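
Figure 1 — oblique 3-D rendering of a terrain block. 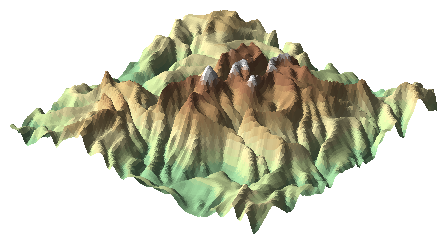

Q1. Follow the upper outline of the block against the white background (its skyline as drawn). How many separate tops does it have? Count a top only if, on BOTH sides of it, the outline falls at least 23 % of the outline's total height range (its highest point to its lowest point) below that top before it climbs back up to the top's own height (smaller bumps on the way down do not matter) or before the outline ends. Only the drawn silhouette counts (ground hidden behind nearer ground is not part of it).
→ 1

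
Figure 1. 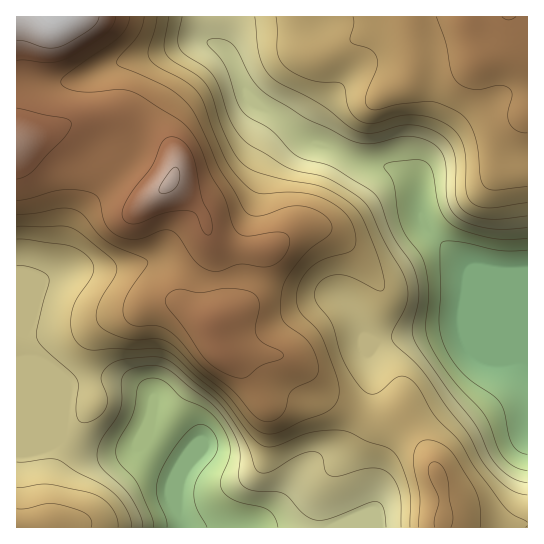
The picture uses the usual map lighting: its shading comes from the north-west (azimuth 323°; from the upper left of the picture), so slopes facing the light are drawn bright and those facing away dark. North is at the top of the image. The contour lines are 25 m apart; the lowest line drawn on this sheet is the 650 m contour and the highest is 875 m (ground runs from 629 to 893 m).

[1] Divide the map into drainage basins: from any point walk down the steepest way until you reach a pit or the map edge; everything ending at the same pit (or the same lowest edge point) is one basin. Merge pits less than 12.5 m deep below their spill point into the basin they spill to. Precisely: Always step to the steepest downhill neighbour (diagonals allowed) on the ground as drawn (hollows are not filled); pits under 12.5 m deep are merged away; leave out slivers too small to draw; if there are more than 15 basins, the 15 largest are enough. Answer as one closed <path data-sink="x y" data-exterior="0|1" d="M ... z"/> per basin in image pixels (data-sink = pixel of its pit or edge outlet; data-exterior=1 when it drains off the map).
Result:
<path data-sink="527 271" data-exterior="1" d="M527 16l-510 0-1 126 15-3 47-19 21-4 15 0 8 3 37 18 12 12 5 12 0 8-5 14 29 26 5 9 3 15 7 16 8 49-2 16-10 11 1 10 5 14 8 6 38-2 22 3 16 9 24 30 41 22 16 2 20-6 22 33 15 31 5 18-2 33 85 0z"/><path data-sink="182 527" data-exterior="1" d="M114 116l-15 0-21 4-62 23 0 383 26-1 1 3 398 0 3-14 0-19-5-18-15-31-22-33-20 6-16-2-41-22-24-30-16-9-22-3-38 2-8-6-5-14-1-10 10-11 2-16-7-44-8-21-3-15-6-11-28-24 5-14 0-8-5-12-16-14z"/>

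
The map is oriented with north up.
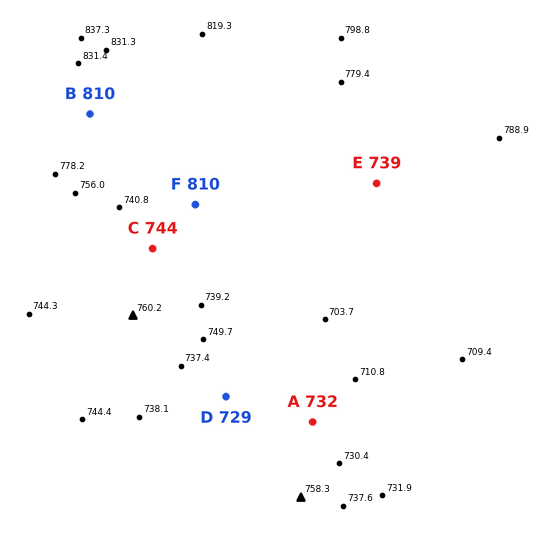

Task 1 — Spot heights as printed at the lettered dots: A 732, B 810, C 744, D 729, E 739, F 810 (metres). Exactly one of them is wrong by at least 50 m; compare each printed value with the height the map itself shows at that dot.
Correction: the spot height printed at F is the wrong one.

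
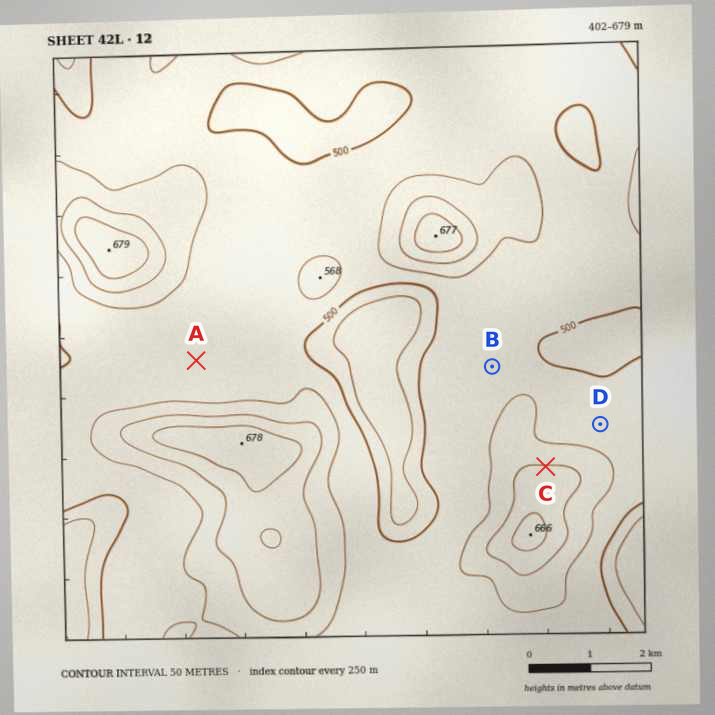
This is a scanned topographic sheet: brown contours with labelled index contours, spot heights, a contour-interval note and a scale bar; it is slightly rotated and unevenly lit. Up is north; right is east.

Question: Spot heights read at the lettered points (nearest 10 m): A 530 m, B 540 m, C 600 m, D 530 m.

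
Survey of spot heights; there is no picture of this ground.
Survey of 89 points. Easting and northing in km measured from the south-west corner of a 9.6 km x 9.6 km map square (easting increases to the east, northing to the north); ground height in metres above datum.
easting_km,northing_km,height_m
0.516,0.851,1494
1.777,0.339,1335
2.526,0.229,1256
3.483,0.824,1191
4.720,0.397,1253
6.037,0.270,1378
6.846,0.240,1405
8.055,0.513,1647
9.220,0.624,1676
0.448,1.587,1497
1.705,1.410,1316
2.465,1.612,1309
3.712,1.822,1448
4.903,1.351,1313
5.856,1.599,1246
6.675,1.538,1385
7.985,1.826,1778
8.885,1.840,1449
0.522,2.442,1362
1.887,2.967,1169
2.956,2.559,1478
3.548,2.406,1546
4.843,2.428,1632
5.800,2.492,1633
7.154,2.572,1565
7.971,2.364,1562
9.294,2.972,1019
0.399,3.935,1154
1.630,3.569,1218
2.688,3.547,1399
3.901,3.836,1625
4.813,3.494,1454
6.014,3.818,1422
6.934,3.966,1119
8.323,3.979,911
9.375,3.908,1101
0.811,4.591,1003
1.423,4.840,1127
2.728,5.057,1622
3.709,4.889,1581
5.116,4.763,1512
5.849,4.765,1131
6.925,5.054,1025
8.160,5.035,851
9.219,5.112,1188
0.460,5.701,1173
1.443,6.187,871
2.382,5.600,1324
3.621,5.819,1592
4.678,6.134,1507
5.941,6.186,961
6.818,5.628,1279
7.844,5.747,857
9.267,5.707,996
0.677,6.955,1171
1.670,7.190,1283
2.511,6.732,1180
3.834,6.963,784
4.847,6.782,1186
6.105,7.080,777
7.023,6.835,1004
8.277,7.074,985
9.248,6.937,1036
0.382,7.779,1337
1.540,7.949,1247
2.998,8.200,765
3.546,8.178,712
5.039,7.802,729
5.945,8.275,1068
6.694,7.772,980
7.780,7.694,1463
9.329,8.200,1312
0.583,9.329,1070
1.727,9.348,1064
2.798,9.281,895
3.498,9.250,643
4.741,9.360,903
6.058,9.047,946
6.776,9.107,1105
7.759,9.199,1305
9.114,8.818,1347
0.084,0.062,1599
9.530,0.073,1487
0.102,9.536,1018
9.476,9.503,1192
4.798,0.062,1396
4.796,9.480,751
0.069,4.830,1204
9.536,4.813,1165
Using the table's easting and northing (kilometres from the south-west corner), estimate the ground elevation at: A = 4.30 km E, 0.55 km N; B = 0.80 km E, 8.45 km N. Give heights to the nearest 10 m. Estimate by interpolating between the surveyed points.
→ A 1230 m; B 1260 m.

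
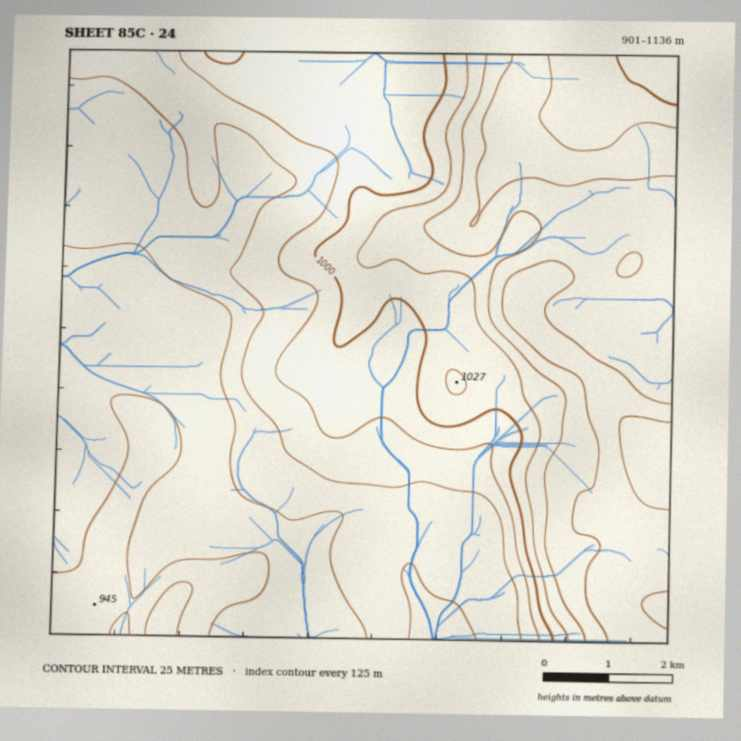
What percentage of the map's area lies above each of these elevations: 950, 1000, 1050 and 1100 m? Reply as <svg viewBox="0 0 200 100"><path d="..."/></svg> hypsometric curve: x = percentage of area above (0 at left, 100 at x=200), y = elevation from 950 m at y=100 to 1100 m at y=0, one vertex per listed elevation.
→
<svg viewBox="0 0 200 100"><path d="M121 100l-47-33-23-34-42-33"/></svg>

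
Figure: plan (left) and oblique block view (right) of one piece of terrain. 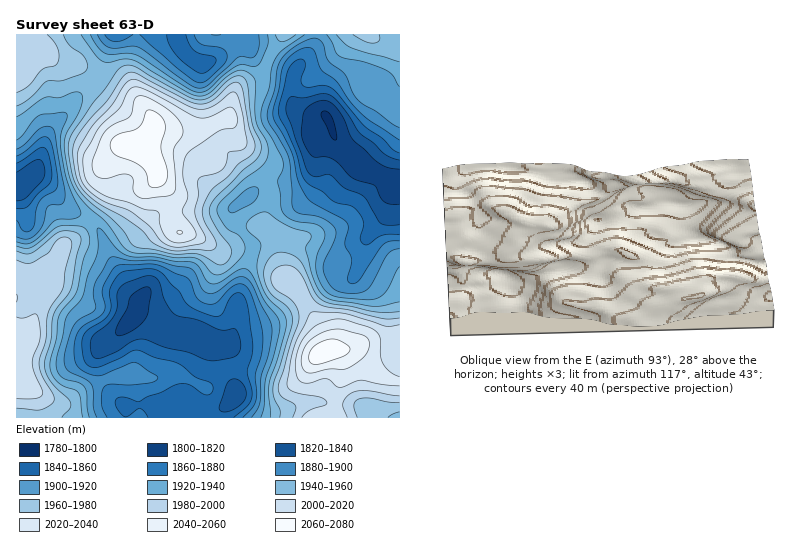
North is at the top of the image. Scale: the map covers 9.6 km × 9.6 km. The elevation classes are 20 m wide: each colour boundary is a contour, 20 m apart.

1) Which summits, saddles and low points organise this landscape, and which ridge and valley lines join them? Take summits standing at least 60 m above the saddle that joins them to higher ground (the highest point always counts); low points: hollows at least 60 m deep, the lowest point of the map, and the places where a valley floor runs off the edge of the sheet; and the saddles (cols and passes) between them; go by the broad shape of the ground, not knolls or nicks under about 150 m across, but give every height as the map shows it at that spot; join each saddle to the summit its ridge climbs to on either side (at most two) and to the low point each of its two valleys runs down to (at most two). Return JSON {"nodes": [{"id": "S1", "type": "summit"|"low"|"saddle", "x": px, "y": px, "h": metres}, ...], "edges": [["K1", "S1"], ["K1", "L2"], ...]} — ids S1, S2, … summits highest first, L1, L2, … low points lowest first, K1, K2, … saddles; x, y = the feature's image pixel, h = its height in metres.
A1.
{"nodes": [
{"id": "S1", "type": "summit", "x": 144, "y": 148, "h": 2079},
{"id": "S2", "type": "summit", "x": 324, "y": 352, "h": 2075},
{"id": "S3", "type": "summit", "x": 26, "y": 338, "h": 2018},
{"id": "S4", "type": "summit", "x": 368, "y": 34, "h": 1967},
{"id": "L1", "type": "low", "x": 328, "y": 118, "h": 1798},
{"id": "L2", "type": "low", "x": 132, "y": 318, "h": 1811},
{"id": "L3", "type": "low", "x": 26, "y": 182, "h": 1822},
{"id": "L4", "type": "low", "x": 182, "y": 46, "h": 1851},
{"id": "K1", "type": "saddle", "x": 336, "y": 406, "h": 2003},
{"id": "K2", "type": "saddle", "x": 98, "y": 78, "h": 1954},
{"id": "K3", "type": "saddle", "x": 242, "y": 232, "h": 1938},
{"id": "K4", "type": "saddle", "x": 266, "y": 64, "h": 1929},
{"id": "K5", "type": "saddle", "x": 88, "y": 220, "h": 1926},
{"id": "K6", "type": "saddle", "x": 106, "y": 380, "h": 1883},
{"id": "K7", "type": "saddle", "x": 384, "y": 174, "h": 1818}],
"edges": [["K1", "S2"], ["K1", "L1"], ["K1", "L2"], ["K2", "S1"], ["K2", "L3"], ["K2", "L4"], ["K3", "S1"], ["K3", "S2"], ["K3", "L1"], ["K3", "L2"], ["K4", "S1"], ["K4", "L1"], ["K4", "L4"], ["K5", "S1"], ["K5", "S3"], ["K5", "L2"], ["K5", "L3"], ["K6", "S1"], ["K6", "S3"], ["K6", "L2"], ["K7", "S2"], ["K7", "S4"], ["K7", "L1"]]}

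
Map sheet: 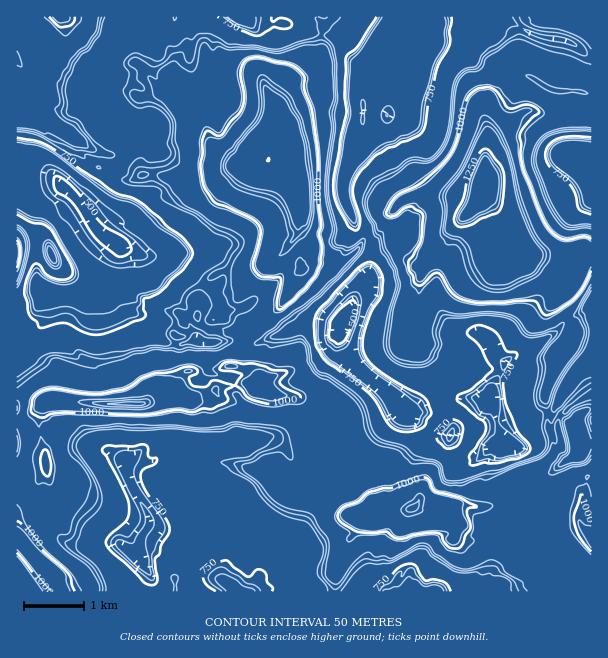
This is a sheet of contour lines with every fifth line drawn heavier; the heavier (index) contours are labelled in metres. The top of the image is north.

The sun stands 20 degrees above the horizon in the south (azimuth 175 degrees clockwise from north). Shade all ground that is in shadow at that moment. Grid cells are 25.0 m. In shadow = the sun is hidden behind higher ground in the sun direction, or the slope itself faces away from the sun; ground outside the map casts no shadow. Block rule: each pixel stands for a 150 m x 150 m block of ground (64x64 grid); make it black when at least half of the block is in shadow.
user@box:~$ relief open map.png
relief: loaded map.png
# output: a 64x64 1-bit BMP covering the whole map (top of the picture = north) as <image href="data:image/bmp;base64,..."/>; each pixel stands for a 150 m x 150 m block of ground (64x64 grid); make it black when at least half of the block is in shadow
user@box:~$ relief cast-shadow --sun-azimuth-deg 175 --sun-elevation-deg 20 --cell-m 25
<image width="64" height="64" href="data:image/bmp;base64,Qk0+AgAAAAAAAD4AAAAoAAAAQAAAAEAAAAABAAEAAAAAAAACAAATCwAAEwsAAAIAAAAAAAAA////AAAAAAAAAAYAAAAAAAADAgAAAAAABIYAAAAAAAANjAAAAAAAAB8YAAAAAAAANhAAAAAAAABgAIAAAAAAAMAAAAAAAAAAgAAAAAAAAAAAAAAADBAAAAAAAAAOGfAAAAAAAA/jwAAAAAAAA//4AACAAAAAf/4IAQAB4AAf/88DAAD4AB+f5wAAAHgA/Y/jAAAAEAH4hwAAAAAAAfgAAAAAAAAAfBgRAAAAAADAMAgB/gAABoAADj/+GAcPAAAH//4fAj8AAAP//8Q8fgACAXP/8/z8AAIAP//z+HgAACAf//8eeAAAMAD/uA84AAAQE/BHAx4AAAA4fAMABgAAAjwAYMAHQAAAAARAAAFAAAAAAxAEAaAAAAADkAAAAAAAAAHEAAAAAAACPucAAAAAAAQ8YKAIGAAAHEAAoBwIACCcAAAAHggAb5gAAAAEAABf8AAAAAwAAL/wAAAADEBAP8wAAAAIQEAfDAAAAAFxQFMAAAAABf2gBgAAAAAF/+COAAfAAAb/9BwAB8EAA3/4GAAAAYAD/7oAAIADwAH/sAABAAfgAHvcAAcAB+AAWdwABgAB4AAASwAAAACCAAADwAAAAAwABDeAAAAAHAAAvAAAAAAZAAJ4AAABgEcAAnAAAA/AfwADeAcABMP/AAE8PgAAD//gAQ/4AAAP/8AAB4AAAAH+AAAAAA=="/>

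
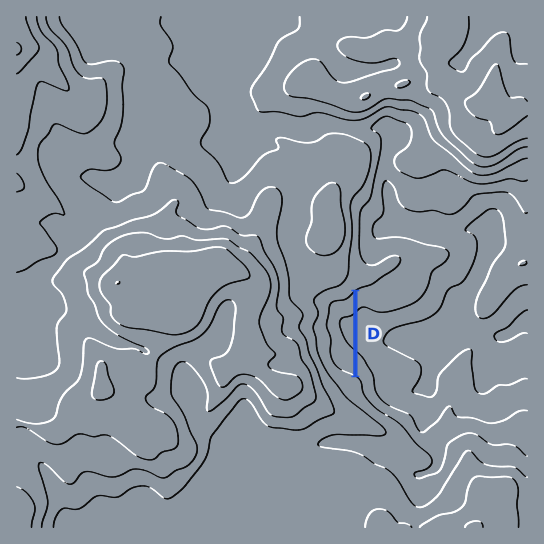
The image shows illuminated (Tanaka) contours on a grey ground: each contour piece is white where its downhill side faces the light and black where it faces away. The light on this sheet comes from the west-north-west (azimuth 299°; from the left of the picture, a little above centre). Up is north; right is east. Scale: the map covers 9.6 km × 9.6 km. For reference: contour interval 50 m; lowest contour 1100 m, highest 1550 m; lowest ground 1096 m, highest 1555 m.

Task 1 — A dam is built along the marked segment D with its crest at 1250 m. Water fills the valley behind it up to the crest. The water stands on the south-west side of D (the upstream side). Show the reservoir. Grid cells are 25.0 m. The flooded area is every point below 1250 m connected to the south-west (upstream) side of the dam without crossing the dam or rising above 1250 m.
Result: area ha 58.3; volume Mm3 16.85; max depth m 73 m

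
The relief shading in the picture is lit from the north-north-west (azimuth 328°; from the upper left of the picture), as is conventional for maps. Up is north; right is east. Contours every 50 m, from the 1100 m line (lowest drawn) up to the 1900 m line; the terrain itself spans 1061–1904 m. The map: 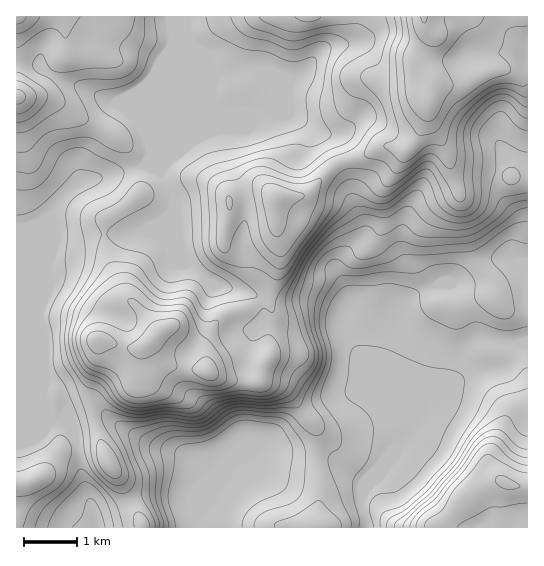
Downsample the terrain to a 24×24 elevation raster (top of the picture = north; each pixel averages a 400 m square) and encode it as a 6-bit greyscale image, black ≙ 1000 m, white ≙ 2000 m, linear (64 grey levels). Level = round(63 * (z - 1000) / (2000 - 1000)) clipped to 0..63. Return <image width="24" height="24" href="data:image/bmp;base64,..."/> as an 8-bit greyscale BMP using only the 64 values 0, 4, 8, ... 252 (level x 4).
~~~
<image width="24" height="24" href="data:image/bmp;base64,Qk12BgAAAAAAADYEAAAoAAAAGAAAABgAAAABAAgAAAAAAEACAAATCwAAEwsAAAABAAAAAAAAAAAAAAEBAQACAgIAAwMDAAQEBAAFBQUABgYGAAcHBwAICAgACQkJAAoKCgALCwsADAwMAA0NDQAODg4ADw8PABAQEAAREREAEhISABMTEwAUFBQAFRUVABYWFgAXFxcAGBgYABkZGQAaGhoAGxsbABwcHAAdHR0AHh4eAB8fHwAgICAAISEhACIiIgAjIyMAJCQkACUlJQAmJiYAJycnACgoKAApKSkAKioqACsrKwAsLCwALS0tAC4uLgAvLy8AMDAwADExMQAyMjIAMzMzADQ0NAA1NTUANjY2ADc3NwA4ODgAOTk5ADo6OgA7OzsAPDw8AD09PQA+Pj4APz8/AEBAQABBQUEAQkJCAENDQwBEREQARUVFAEZGRgBHR0cASEhIAElJSQBKSkoAS0tLAExMTABNTU0ATk5OAE9PTwBQUFAAUVFRAFJSUgBTU1MAVFRUAFVVVQBWVlYAV1dXAFhYWABZWVkAWlpaAFtbWwBcXFwAXV1dAF5eXgBfX18AYGBgAGFhYQBiYmIAY2NjAGRkZABlZWUAZmZmAGdnZwBoaGgAaWlpAGpqagBra2sAbGxsAG1tbQBubm4Ab29vAHBwcABxcXEAcnJyAHNzcwB0dHQAdXV1AHZ2dgB3d3cAeHh4AHl5eQB6enoAe3t7AHx8fAB9fX0Afn5+AH9/fwCAgIAAgYGBAIKCggCDg4MAhISEAIWFhQCGhoYAh4eHAIiIiACJiYkAioqKAIuLiwCMjIwAjY2NAI6OjgCPj48AkJCQAJGRkQCSkpIAk5OTAJSUlACVlZUAlpaWAJeXlwCYmJgAmZmZAJqamgCbm5sAnJycAJ2dnQCenp4An5+fAKCgoAChoaEAoqKiAKOjowCkpKQApaWlAKampgCnp6cAqKioAKmpqQCqqqoAq6urAKysrACtra0Arq6uAK+vrwCwsLAAsbGxALKysgCzs7MAtLS0ALW1tQC2trYAt7e3ALi4uAC5ubkAurq6ALu7uwC8vLwAvb29AL6+vgC/v78AwMDAAMHBwQDCwsIAw8PDAMTExADFxcUAxsbGAMfHxwDIyMgAycnJAMrKygDLy8sAzMzMAM3NzQDOzs4Az8/PANDQ0ADR0dEA0tLSANPT0wDU1NQA1dXVANbW1gDX19cA2NjYANnZ2QDa2toA29vbANzc3ADd3d0A3t7eAN/f3wDg4OAA4eHhAOLi4gDj4+MA5OTkAOXl5QDm5uYA5+fnAOjo6ADp6ekA6urqAOvr6wDs7OwA7e3tAO7u7gDv7+8A8PDwAPHx8QDy8vIA8/PzAPT09AD19fUA9vb2APf39wD4+PgA+fn5APr6+gD7+/sA/Pz8AP39/QD+/v4A////AFhENDBAWEQYEBAYKDA4OCgYMExwdHBwbGRUQDhQVDQUEBAQGBwoMCAYHCRMcHh4eGxoVFBwWDQYEBAQEBQkLBwYGBgkUHR8dFhcWGR0TDAYFBAQEBQkKCAYGBgYLGBsWFRUVGRgTDw0MCAUFBgwMCAYGBgYHDhQQFRUWGhofHh0cEw0ODg8KBwYGBgYGCQ4PFRUXHCMqKSUjIx8fGhIJBgYGBgYGBwoMFRYbJikrKykpKCIiHRcMBgYGBgYGBwgJFRYgLCwsLSonJCAhHhkNBwYGBwcHCAgIFRYfKSkpLCwmIiAfHhYKBwcHBwkKCQoKFRYbJCcpJiUhHyAgHRUMBwgICAsLDA4MFRUXHyQlHx0dHB8hIBYPCwoKCwsKDQ4MFRUXGx8fHBscISMlJxwRERIQDw4NDgwLFRUXGxwbGxseJiUoKyUZFRUUFBUVEw8NFhUXGx0cGxseJicqLSoiGxgZGBseHBYRGBYWGBsdHBsfJigsLismICAhHB8lIhsYHBkWFhgbGxwfIyUpJyYnJCUnJCInIh0cHxwYGRsbGhscHR8hISEjJikrLSkpIh0cIh8eHR4cGhoaGxsbHB4fIicrLy8qIh0eKCQiHxwaGhoaGhobGxwgIyUrMTMuJiAjKiUhHhwbGhoaGxsbGxwgJigsMzUyLikqJCMjIiIfGxoaGxsbGxwgJiksMzQxMDAuJSQlJCMhHBobGxwdHx8fIyYrMzUyMC8uKiYmJSQiHRobHSAkJicmJSYqNDg0MjEvA=="/>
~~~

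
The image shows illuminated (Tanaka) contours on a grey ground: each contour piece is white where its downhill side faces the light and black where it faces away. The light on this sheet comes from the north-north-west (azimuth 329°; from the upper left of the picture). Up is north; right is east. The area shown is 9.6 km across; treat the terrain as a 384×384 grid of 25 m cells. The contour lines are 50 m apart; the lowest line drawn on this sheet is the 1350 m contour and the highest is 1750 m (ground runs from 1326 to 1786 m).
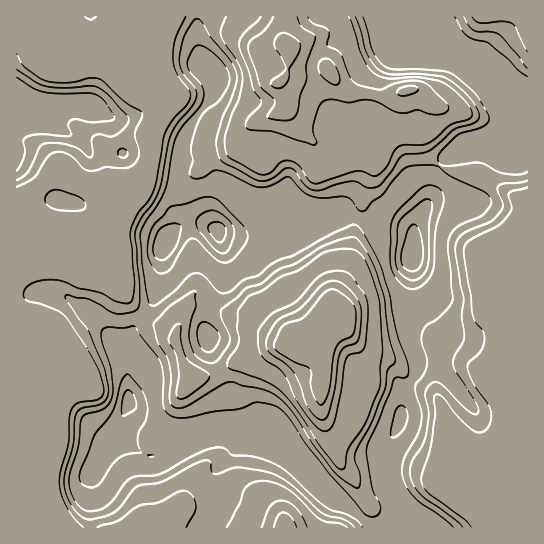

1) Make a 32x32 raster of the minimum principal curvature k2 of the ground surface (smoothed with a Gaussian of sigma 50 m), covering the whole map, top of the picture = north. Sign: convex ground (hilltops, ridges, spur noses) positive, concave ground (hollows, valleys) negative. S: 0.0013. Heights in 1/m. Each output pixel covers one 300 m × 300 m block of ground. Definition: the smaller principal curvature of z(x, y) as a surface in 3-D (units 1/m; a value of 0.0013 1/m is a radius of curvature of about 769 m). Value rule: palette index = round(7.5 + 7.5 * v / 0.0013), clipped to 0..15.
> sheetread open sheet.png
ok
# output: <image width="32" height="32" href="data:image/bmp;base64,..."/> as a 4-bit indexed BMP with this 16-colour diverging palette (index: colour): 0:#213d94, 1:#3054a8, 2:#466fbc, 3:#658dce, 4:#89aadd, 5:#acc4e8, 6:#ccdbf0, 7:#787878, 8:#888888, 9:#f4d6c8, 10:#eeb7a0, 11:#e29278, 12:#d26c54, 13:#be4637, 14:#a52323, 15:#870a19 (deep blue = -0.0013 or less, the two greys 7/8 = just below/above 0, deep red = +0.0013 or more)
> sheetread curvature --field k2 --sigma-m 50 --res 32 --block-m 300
<image width="32" height="32" href="data:image/bmp;base64,Qk12AgAAAAAAAHYAAAAoAAAAIAAAACAAAAABAAQAAAAAAAACAAATCwAAEwsAABAAAAAAAAAAlD0hAKhUMAC8b0YAzo1lAN2qiQDoxKwA8NvMAHh4eACIiIgAyNb0AKC37gB4kuIAVGzSADdGvgAjI6UAGQqHAHd2Jmh4c2Z0mFRQVnUDeGd3cSNXZ5VmdWhBBHYxaHd3d2BGSWV1WHmEICZFGYh3d3dhNXREdzhmQwF3RGiId3d3czR1MiVjRFMHc1RGeHd3d4U0RodURmdhRnQiVHhmeHd0JRZ1VVZnUGRYIjOHM3d3ciMBU2VnZQaWKEIjdQR3h3ecAlSmRkNGmAeANoA3d3eIhgVTeURnRFgHgEMhiHd3d4NFNGMZckdnBXY1dod4h3dxZUlhI1S3dzN1J2RWeHiHQlN3cDZzl3eVYkdlZod3hCVjGHJWhCR4lmBmVHdnMxBFlwNnQ5diW4OAZ1NodmVXd4YFV0QjljVVYxNUiHd3d3d0AnZVYzR2aTQAVYh3d3VndgB4A2dSJ4cWAGeod4d3doIwIgFXd1JDVgFzd3d3Z1d1JFMWd3VWVWUgdSNGdBFHd3F2R3Z0E0ZGcDZSSGZneIeAZlMSAKY0cWVVZVQ3mDZVcFgkezGIdZY1Z3YyR6cWE3ElSndmd3d1RQNmdlQgaEiEByhURmd3d3lwBXdmZkMDdgE4Z4hXd3VmZoJndkMwZmigJVFHZFVWZYhidxEzJIh4kTJHllZmVaeGBnZoiGZ3dxJBVmcpRTAAAWVCh3h3d3ckFYd4BkYEVmZVRod3d3eHMlZ2mXNlF4h1M2eHh0iHd1FXRWU1k0d3YYhG"/>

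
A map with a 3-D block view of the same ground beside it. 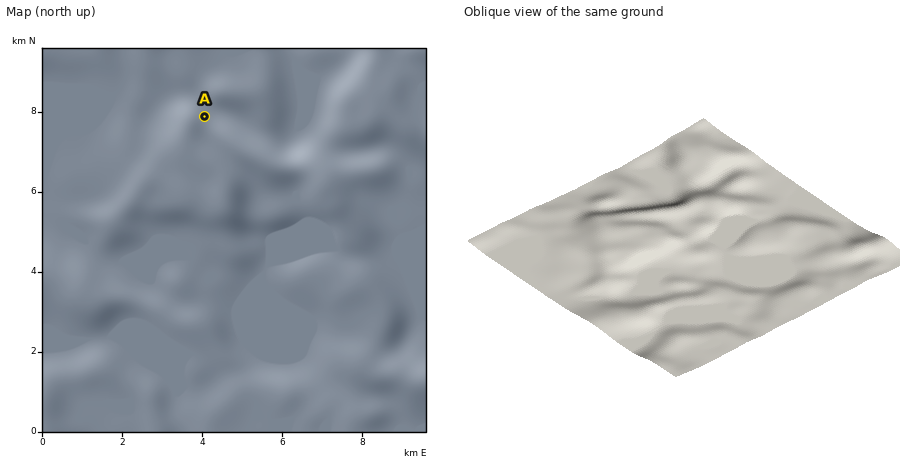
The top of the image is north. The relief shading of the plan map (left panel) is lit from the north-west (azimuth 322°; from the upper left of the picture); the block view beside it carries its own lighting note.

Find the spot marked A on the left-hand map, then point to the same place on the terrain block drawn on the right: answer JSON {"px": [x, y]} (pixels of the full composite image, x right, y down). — {"px": [605, 214]}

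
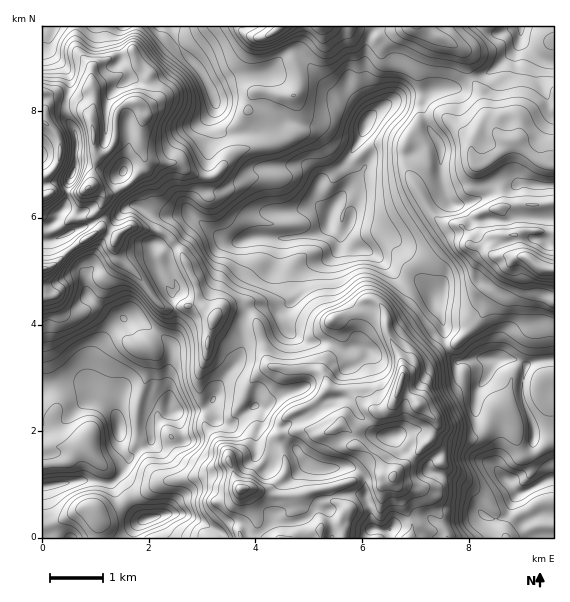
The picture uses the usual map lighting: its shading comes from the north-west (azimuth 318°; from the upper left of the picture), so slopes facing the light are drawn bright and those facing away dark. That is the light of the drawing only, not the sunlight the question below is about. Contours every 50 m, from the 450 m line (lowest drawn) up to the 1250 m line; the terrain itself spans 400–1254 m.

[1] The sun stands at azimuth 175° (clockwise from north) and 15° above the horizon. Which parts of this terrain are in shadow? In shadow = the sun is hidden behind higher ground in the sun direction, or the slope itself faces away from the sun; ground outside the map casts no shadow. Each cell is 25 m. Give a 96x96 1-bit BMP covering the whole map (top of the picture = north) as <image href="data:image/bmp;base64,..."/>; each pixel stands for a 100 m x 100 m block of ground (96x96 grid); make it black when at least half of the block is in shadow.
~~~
<image width="96" height="96" href="data:image/bmp;base64,Qk2+BAAAAAAAAD4AAAAoAAAAYAAAAGAAAAABAAEAAAAAAIAEAAATCwAAEwsAAAIAAAAAAAAA////AAAAAAAAAHwAgBgAB/gBgAAAAH8HgB8AB/ADwAAAAH/+AAvAAAADgAAAAH/8AAAIAAABAAAAAD/4AAAIAAAAAAAAAAfAAAAAAAAAAMD+AAAAAAAAYAAAAOD//AAHgAAA4AAAAPj//AAHgA4AQAAAAP///AADBE/4AAAAAh8f+QAAz/f/AAHgBgcH4QAAT/H/4AHAAAABwIfgD/j/4AGAAAAAAO/yD+D/wHAAgAAAAH/nj4AQAHgAAAAAAH//74AAAHgAAAAAAD/+f4AAA/AAAAAAAD///wAAB+AAAAAAAB5//wAAD+AAAAAAAAw5/mAAAEAAAAAAAAHx/nAAAAAAAAAD4APh/mBwAAAAAAAD8APh/nA8AAAAAAAD4AHh/DwPgAA0AAAB4AGA8D8HgAAwAAABwAAA8B/BBAB8AAAAAAAA4A/gAIP8AAAAAAAAYA/wAMf4AAAAAAAAQAPz/sP4AAAAAAAAAAAH/+MgAAAAAAAAAAAD/+EAAAAAAAAAAAAH//gAAAAAAAAAAA8f//gAA48AAAAAAD/4D/hAAQAAAAAAAD/4BjvAAAAAAAAAAD/4AB/gAAAAAAAAAB/4AB/gAAAAAAAAAB/AAB/sAAAAAAAAAB+AAB/MAAAAAAAAAA8AAB/AAAAAAAAAAAgAAB+AAAAAAAAAAMAeAB+AAAAAAAAAAMAfAD+AAAAAAAAAgACfwP+AAAAAAAPw4AD/4f8AAAAAAAdw/+B///4AAAAAAAYg//B///wAAAAQAAwA/+A///wAAAAYAAgA/8A///gAAAAAABAA/4A///AAAAAAACAA/wA//+AAAADgAAAB/AAf/+AAAAfwAAAH/AAf/8AAAA/wAAAP//8f/8AAB//4AAA//////4AAB//+AAA4/////4AAA///gAA4w+f//4ABAP//xgH4AAA//wAAv/7j5x/4AAAf/wAA//8B5//wAAAP/gAOf/8IB/+gAAAP/AA/H/8IA/AAAAAP/AA/wHAAA+AAAAAAeAAf/AAAAMAAAAAAMAAf//+AAAAAAAAAAAAMH///BAAAAAAAAAAAD///jwAAAAAAAAAAAH8P44AAAAAAAAAAAACH44ADAAAAAAAAAADHwAADgAAAAAAAAADDgAABgAAAAAAAAADDgAAAAAAAAAAAAAADAABwAAAAAAAAAAADEABwMAAAEAAAAAADAABwMAAAHAAAAAAIAABwAAAADzAAAAAYAABwAAAAD/AAAAA4AAAjwAAAD/gAAABwAAAB4AAAB/wAAAAgAAAB8AAAAfwAAAAABAAA4AAAAPwwHgAABgAA4AAAAHx4P+AAB/wAAAAAADh8P+AEB/wAAAAAAAB8H+D+B/nAAAAAAAAAD8D/B/P4AAAAAAAAI4D/A+P4AAAAAAAAAAP/AcP4AAAAAAAAAAf8AY/4AAAAAAAAAA/44A/wAAAAAAAAACDw+B/wAAAAAAAAAEDx/j/gAAAAAAAAAED////gAAAAAAAAAAD////AAAAAAAAAfAD////AAcAAAAAY/AD///+AB+AAAAAx4AA="/>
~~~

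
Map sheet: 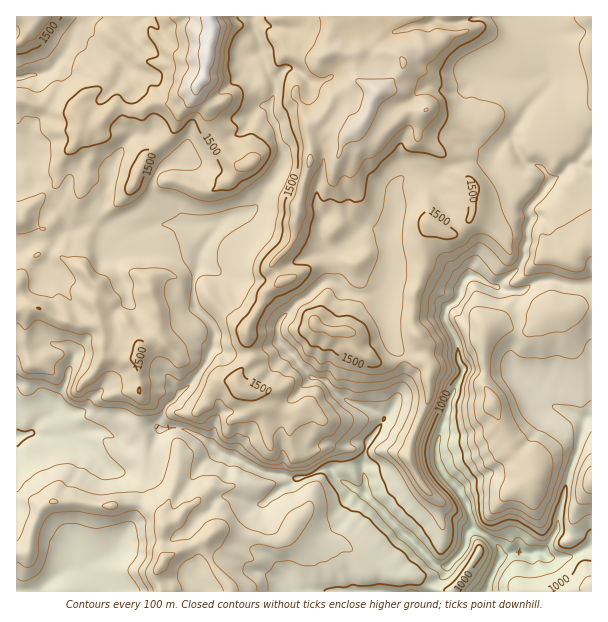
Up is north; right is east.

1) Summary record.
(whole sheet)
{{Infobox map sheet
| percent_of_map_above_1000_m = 94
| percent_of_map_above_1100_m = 85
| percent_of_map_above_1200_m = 74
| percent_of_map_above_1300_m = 63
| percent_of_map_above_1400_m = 37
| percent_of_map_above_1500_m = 16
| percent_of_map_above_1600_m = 8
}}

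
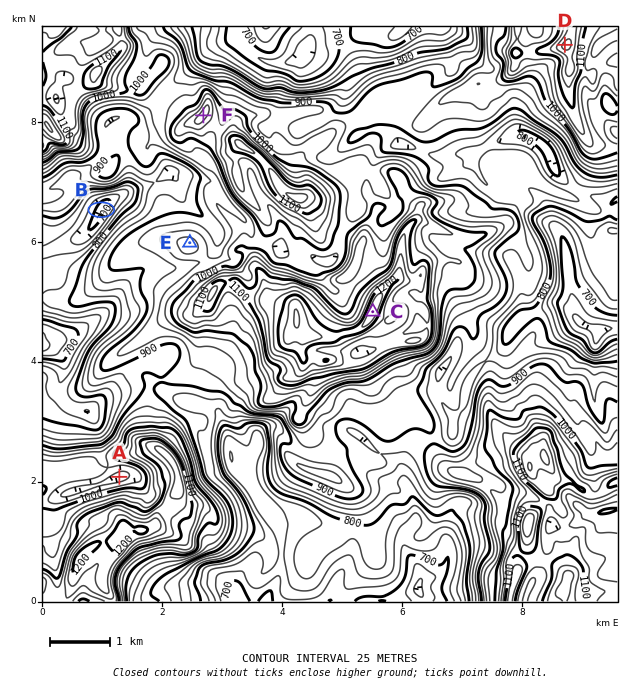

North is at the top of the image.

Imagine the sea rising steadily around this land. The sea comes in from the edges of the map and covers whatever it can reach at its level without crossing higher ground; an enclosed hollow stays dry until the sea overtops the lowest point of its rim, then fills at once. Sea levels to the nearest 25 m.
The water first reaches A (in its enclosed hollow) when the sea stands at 975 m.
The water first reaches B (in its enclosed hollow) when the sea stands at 750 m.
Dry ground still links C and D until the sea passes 900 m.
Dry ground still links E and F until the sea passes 950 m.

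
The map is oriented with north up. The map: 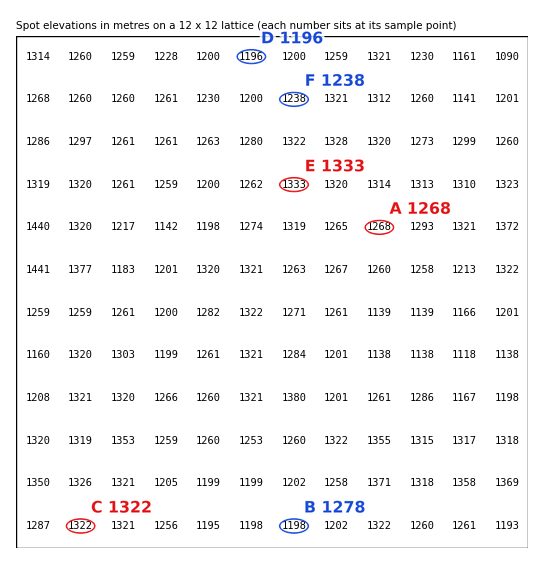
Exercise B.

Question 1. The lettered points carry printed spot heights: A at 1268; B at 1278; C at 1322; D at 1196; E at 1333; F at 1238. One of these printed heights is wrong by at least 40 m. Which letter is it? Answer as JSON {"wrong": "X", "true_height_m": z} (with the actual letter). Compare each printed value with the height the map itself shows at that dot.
{"wrong": "B", "true_height_m": 1198}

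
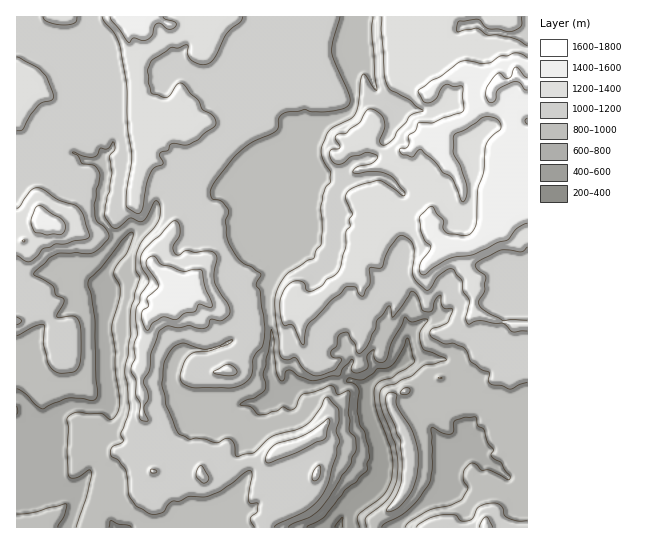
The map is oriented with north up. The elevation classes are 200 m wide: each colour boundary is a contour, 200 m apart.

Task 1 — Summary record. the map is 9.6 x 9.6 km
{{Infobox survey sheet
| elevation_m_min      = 390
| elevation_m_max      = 1630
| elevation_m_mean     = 1070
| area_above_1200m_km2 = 24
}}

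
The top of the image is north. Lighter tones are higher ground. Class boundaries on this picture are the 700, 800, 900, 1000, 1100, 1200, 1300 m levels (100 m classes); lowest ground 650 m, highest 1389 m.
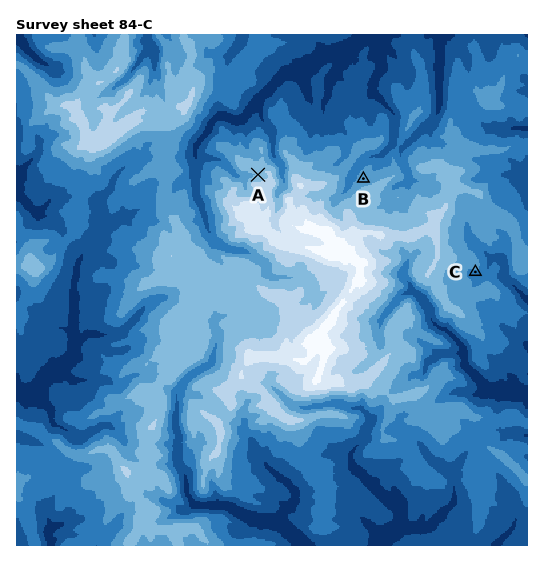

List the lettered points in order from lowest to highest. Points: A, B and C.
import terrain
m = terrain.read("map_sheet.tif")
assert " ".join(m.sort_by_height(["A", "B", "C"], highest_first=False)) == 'C B A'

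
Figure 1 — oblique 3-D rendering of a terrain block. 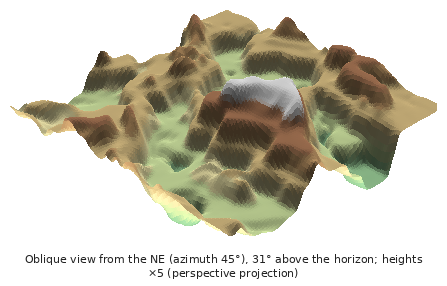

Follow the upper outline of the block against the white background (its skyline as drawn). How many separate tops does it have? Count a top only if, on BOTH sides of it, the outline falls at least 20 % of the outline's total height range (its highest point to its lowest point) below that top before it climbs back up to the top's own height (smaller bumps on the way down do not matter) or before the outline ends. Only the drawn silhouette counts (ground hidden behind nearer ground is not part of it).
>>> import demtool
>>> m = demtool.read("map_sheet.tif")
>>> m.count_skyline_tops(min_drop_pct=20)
1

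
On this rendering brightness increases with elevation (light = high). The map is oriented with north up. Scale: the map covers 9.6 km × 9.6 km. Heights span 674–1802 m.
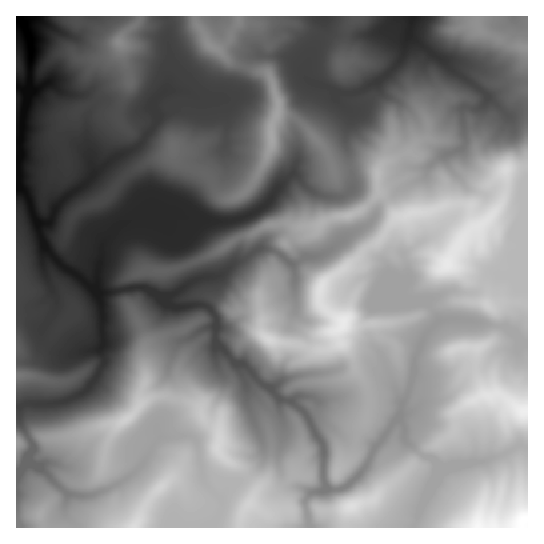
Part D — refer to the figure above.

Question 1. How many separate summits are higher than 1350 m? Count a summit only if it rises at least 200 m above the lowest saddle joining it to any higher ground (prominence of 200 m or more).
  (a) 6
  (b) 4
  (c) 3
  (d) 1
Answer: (c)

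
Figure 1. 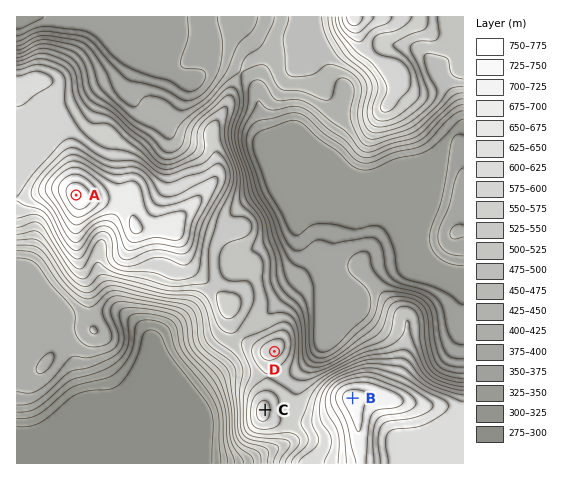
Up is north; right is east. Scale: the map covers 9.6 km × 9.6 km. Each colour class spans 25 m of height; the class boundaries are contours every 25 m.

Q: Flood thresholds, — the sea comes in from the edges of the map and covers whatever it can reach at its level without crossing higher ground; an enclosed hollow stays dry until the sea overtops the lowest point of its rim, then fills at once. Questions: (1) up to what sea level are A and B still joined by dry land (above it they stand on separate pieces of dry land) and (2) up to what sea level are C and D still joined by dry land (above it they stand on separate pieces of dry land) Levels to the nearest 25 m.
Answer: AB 525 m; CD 550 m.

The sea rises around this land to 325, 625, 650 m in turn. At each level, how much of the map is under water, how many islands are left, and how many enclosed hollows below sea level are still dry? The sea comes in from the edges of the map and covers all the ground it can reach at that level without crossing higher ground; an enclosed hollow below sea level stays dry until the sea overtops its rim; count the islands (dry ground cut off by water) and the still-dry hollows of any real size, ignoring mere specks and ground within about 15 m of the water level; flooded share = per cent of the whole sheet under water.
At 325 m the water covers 9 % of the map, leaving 0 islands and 0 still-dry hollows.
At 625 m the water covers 90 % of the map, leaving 1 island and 0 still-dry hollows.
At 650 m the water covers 93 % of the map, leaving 1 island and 0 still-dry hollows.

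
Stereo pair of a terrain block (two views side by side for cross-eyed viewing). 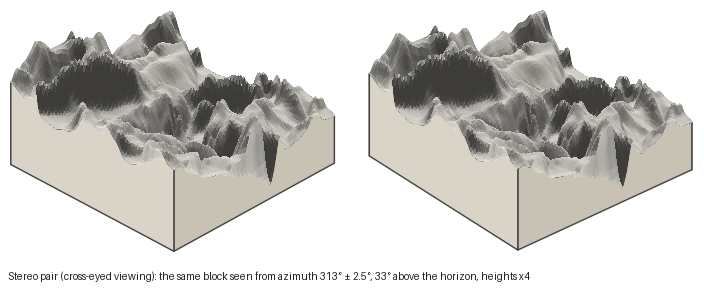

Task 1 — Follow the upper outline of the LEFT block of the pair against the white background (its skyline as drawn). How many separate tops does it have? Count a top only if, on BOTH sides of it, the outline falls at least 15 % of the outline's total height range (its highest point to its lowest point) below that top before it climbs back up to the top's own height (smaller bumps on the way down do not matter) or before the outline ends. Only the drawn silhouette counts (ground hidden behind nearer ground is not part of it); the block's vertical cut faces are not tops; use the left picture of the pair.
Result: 2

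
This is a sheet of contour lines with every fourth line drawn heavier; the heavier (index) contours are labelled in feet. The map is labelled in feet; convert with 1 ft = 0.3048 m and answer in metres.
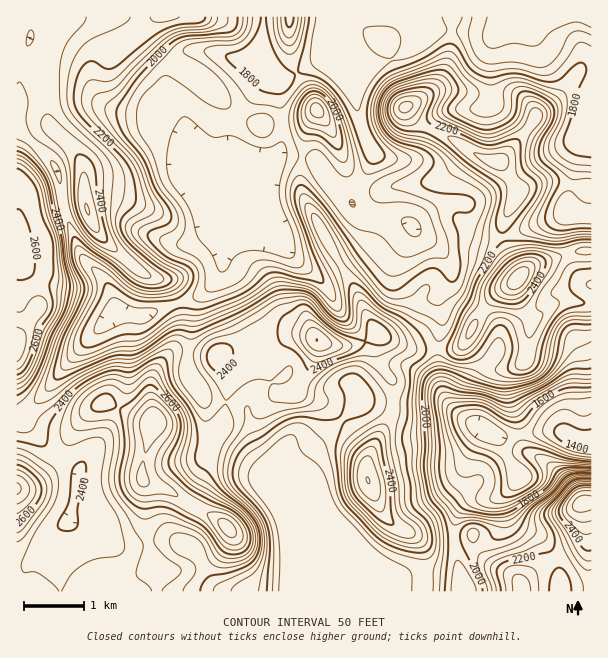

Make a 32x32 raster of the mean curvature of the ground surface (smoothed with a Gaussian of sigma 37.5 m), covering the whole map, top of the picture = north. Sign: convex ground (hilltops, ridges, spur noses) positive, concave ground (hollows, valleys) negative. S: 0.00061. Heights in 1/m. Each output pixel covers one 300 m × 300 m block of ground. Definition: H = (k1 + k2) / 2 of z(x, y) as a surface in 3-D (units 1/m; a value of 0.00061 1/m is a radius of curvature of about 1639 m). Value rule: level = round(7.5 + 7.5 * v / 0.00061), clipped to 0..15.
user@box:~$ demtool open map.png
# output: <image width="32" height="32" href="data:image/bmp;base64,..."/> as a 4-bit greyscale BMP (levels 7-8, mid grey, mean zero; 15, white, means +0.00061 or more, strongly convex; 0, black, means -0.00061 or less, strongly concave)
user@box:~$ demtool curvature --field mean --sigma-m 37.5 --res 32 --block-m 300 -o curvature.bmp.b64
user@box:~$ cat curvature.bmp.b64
<image width="32" height="32" href="data:image/bmp;base64,Qk12AgAAAAAAAHYAAAAoAAAAIAAAACAAAAABAAQAAAAAAAACAAATCwAAEwsAABAAAAAAAAAAAAAAABEREQAiIiIAMzMzAERERABVVVUAZmZmAHd3dwCIiIgAmZmZAKqqqgC7u7sAzMzMAN3d3QDu7u4A////AHh4mHeHZUlWiId3qTN8tll4h4d6qWmIVnd3ZXkozJhKdnd2eVMs+zZ3dFjJOUZ2bJRndohEb/o3d0Xf2F+nc4qmV3WHXO60R3Vb1XlDJt/821dny9yGI2d0v7eDZ2AS78hmaNp0ZjZ3c7+Xg1mzA6yFdlaqY3lWaHWviJV5ht5QZphEm7ZqeEV2a7amdDVjE0iLla34S3qDZ2WapiE5dFlUjNlupSlYrKl1i4EyakNGojrLXVJKh3lzVa1gisunN+YUi26CqneEpSaWhZid/GrpMTc45ryHhe/5qqf5NdhYumI1U7iKqIj7OuqEjzXKBH+1RVE2V5up8C+GZF1mfIt7qmJoZDVHvKC8Joc4znOIeeYT//1lRpQV1kapN6/2ZHvALvg2Z4hSXaR2d1Zp/atuoP0xNnd2Y69mh1WGhFWPfgf0N7hnd2P6N3ZYlbpDEo4PpqyVd3da9Ed2Z3NepTe9DoenNnd3XXR4uqlkWup89A2ZtVeId1lVtWZ3WNpod2GLqnV3iHdXScIjJd+9YkVKuoZGd3d8Z35wnb/lOtY2aZZWV4d4imj/Iv+SAjL/ZlmVWFZ2moZV+CPf+3ho+YZqhnplabl3ZXNkV62Xe3SYaYZ6plh0VmlWdlI5lEVVineHeKtAJHSMR3jHRpVndnp4mYiK3fzDj0eHd2aWZ3h3"/>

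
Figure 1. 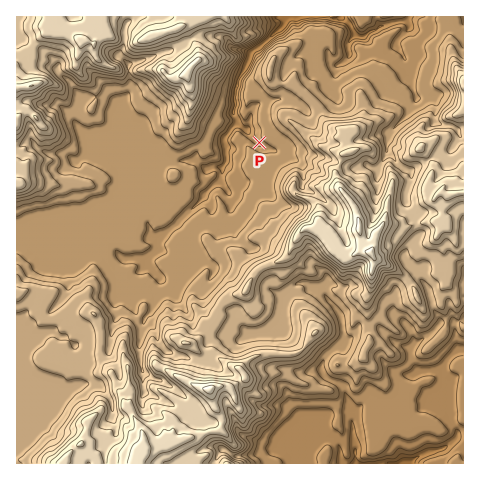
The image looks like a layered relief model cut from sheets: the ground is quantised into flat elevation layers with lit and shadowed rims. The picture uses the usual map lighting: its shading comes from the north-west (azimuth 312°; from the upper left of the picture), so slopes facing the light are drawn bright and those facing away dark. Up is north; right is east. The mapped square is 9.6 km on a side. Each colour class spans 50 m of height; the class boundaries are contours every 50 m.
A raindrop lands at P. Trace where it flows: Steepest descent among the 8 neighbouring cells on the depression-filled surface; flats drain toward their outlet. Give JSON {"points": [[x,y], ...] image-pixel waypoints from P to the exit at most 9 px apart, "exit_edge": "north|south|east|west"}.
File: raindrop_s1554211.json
{"points": [[259, 143], [250, 136], [243, 127], [237, 119], [234, 110], [235, 101], [235, 91], [237, 82], [243, 73], [246, 63], [250, 54], [259, 48], [269, 39], [278, 31], [283, 21], [283, 17]], "exit_edge": "north"}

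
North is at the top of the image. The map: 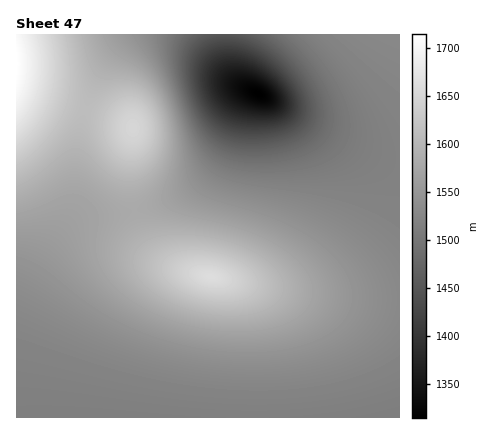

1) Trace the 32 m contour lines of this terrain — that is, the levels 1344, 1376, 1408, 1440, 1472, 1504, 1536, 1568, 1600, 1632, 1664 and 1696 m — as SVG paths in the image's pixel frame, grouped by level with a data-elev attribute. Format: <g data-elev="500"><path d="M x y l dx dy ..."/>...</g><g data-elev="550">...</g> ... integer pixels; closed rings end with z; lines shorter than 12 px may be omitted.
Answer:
<g data-elev="1344"><path d="M256 108l-13-6-9-6-5-9 1-5 2-4 8-3 12 2 12 5 8 8 5 8-2 6-7 4z"/></g><g data-elev="1376"><path d="M258 117l-24-6-8-5-6-6-5-10-2-8 2-10 5-6 12-3 16 2 18 9 14 13 5 13 1 5-2 5-4 3-6 3z"/></g><g data-elev="1408"><path d="M250 126l-14-3-12-5-10-8-8-12-4-14 0-14 5-10 9-7 8-2 10 0 10 2 10 5 22 16 9 10 6 8 3 8 0 8-2 6-4 4-6 4-10 3z"/></g><g data-elev="1440"><path d="M246 137l-18-4-13-7-11-13-8-17-4-20 1-16 7-12 12-7 10-2 13 0 13 4 14 7 12 10 13 12 9 12 6 12 2 10-1 8-3 6-6 7-8 4-12 4z"/></g><g data-elev="1472"><path d="M260 34l22 16 19 22 13 21 3 11 1 10-2 8-3 6-5 6-8 6-20 7-26 3-20-1-16-7-12-10-10-15-10-27-5-24 3-18 9-14"/></g><g data-elev="1504"><path d="M292 34l24 24 18 28 10 26 1 10-1 10-3 10-5 6-16 12-24 7-32 3-22-2-18-4-12-8-10-10-14-26-15-46-4-22 1-18"/></g><g data-elev="1536"><path d="M16 286l20 10 52 30 38 16 48 15 50 8 26 1 26 0 22-3 22-6 19-7 16-8 12-12 8-12 4-8 1-10-1-10-3-10-11-20-19-19-20-14-22-11-28-10-56-16-12-6-8-7-8-15-20-67-27-61"/></g><g data-elev="1568"><path d="M16 220l46-11 8 0 6 3 4 4 2 6 4 24 3 14 7 12 9 12 14 12 19 13 20 10 24 8 22 5 22 2 20 1 20-2 18-5 14-6 11-8 7-10 3-14-4-14-10-14-16-14-17-9-18-9-22-7-45-11-9-4-7-6-2-4-1-8 6-30 1-18-3-18-6-19-6-16-10-13-10-10-23-16-10-16"/></g><g data-elev="1600"><path d="M226 314l16 0 16-3 12-6 8-7 3-8-1-10-6-10-10-10-14-9-18-7-18-5-20-2-18-1-16 3-12 5-8 6-4 10 2 10 6 12 11 10 15 8 18 8 19 4z"/><path d="M16 184l20-11 30-25 8-4 6 0 4 3 26 26 16 6 10-1 10-4 8-8 6-10 3-14 0-14-3-16-7-14-9-9-10-6-12-2-20 1-8-3-6-12-8-33"/></g><g data-elev="1632"><path d="M211 296l17 1 14-4 6-7 1-6-2-4-5-7-9-5-21-8-22 0-10 2-6 4-2 4-1 6 3 6 4 4 14 9z"/><path d="M16 158l14-10 12-14 10-14 7-16 3-14 2-18-1-18-4-20"/><path d="M127 154l9 0 6-4 6-8 3-8-1-12-3-9-7-7-8-3-6 0-8 5-5 6-2 10 0 10 3 8 6 8z"/></g><g data-elev="1664"><path d="M16 133l17-19 10-24 3-28-5-28"/></g><g data-elev="1696"><path d="M16 104l8-16 4-18-1-18-5-18"/></g>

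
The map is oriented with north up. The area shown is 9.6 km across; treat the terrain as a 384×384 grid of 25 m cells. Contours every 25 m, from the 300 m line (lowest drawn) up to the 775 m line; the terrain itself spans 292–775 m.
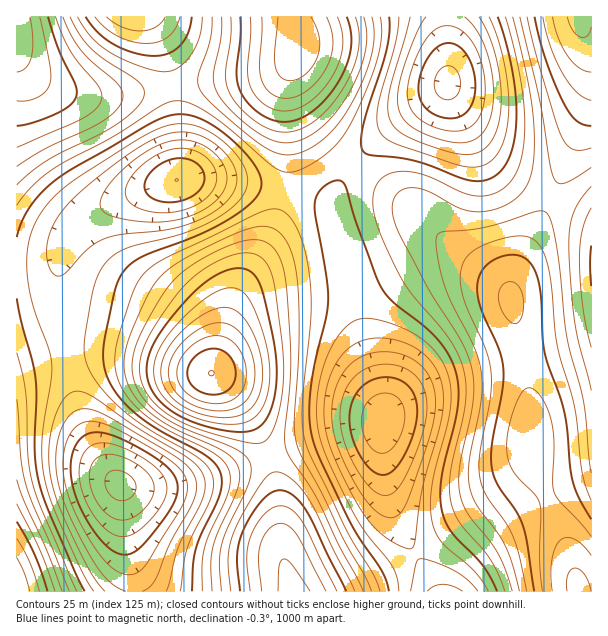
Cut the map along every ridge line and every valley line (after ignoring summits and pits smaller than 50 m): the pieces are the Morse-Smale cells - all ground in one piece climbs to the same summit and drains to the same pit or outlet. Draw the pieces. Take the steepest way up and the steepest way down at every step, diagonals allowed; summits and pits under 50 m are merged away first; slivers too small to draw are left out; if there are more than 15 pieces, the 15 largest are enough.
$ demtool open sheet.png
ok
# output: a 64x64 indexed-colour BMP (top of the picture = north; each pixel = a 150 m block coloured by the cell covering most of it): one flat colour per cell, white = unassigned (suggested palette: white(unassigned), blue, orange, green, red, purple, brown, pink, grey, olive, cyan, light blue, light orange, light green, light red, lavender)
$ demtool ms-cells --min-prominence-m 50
<image width="64" height="64" href="data:image/bmp;base64,Qk12CAAAAAAAAHYAAAAoAAAAQAAAAEAAAAABAAQAAAAAAAAIAAATCwAAEwsAABAAAAAAAAAA////ALR3HwAOf/8ALKAsACgn1gC9Z5QAS1aMAMJ34wB/f38AIr28AM++FwDox64AeLv/AIrfmACWmP8A1bDFAGZmZmZmZmqqqqqqqqqqqqmZmZmZmZmZERERERERERFEZmZmZmZmaqqqqqqqqqqqmZmZmZmZmZkREREREREREURmZmZmZmZqqqqqqqqqqqqZmZmZmZmZkRERERERERERRGZmZmZmZmqqqqqqqqqqqpmZmZmZmZmRERERERERERFEZmZmZmZmqqqqqqqqqqqqmZmZmZmZmRERERERERERFERmZmZmZmaqqqqqqqqqqqmZmZmZmZmZEREREREREREURGZmZmZmZqqqqqqqqqqqqZmZmZmZmZERERERERERERREZmZmZmZmqqqqqqqqqqqpmZmZmZmZERERERERERERRERmZmZmZmaqqqqqqqqqqqmZmZmZmZkRERERERERERFERGZmZmZmZqqqqqqqqqqqqZmZmZmZmRERERERERERFEREZmZmZmZmqqqqqqqqqqqpmZmZmZmREREREREREREURERmZmZmZmaqqqqqqqqqqqmZmZmZmZERERERERERERRERGZmZmZmaIiIiIiqqqqqqZmZmZmZkRERERERERERREREZmZmZmaIiIiIiIiIqqqpmZmZmZmRERERERERERFERERmZmZmZoiIiIiIiIiIipmZmZmZmZEREREREREREURERGZmZmZoiIiIiIiIiIiIOZmZmZmZkREREREREREUREREZmZmZoiIiIiIiIiIiIMzM5mZmZmRERERERERERRERERmZmZmiIiIiIiIiIiIgzMzMzOZmZERERERERERFERERGZmZmaIiIiIiIiIiIgzMzMzMzMzkREREREREREUREREZmZmaIiIiIiIiIiIiDMzMzMzMzMxERERERERERRERERmZmZoiIiIiIiIiIiDMzMzMzMzMzERERERERERFERERGZmZmiIiIiIiIiIiIMzMzMzMzMzMREREREREREUREREZmZmiIiIiIiIiIiIMzMzMzMzMzMRERERERERERRERERmZmaIiIiIiIiIiIMzMzMzMzMzMxERERERERERFERERGZmZoiIiIiIiIiCMzMzMzMzMzMzEREREREREREUREREBmZmiIiIiIgiIiIzMzMzMzMzMzEREREREREREUREREQAAAaIiIgiIiIiIjMzMzMzMzMzMRERERERERERRERERAAAACIiIiIiIiIiIzMzMzMzMzMxERERERERERFEREREAAACIiIiIiIiIiIjMzMzMzMzMzEREREREREREUREREQAAAIiIiIiIiIiIiMzMzMzMzMzERERERERERERRERERAAAAiIiIiIiIiIiIjMzMzMzMzMRERERERERERREREREAAACIiIiIiIiIiIiMzMzMzMzMxERERERERERFEREREQAAAIiIiIiIiIiIiIzMzMzMzMzEREREREREREURERERAAAAiIiIiIiIiIiIiMzMzMzMzERERERERERERREREREAAACIiIiIiIiIiIiIzMzMzMzMRERERERERERtEREREQAAAIiIiIiIiIiIiIiMzMzMzMxEREREREREbu7RERERFVQAiIiIiIiIiIiIiIzMzMzMzEREREREREbu7tEREREVVVSIiIiIiIiIiIiIiMzMzMzEREREREREbu7u0RERERVVVIiIiIiIiIiIiIiIjMzMzMRERERERG7u7u7tERERFVVVSIiIiIiIiIiIiIiMzMzMxERERERG7u7u7u0REREVVVVUiIiIiIiIiIiIiIjMzMzERERERG7u7u7u7tERERVVVVVIiIiIiIiIiIiIiMzMzERERERG7u7u7u7u0RERFVVVVVSIiIiIiIiIiIiIzMzMRERERG7u7u7u7u7tEQAVVVVVVVSIiIiIiIiIiIiMzMBERERG7u7u7u7u7u0AABVVVVVVVVVIiIiIiIiIiIAAAARERG7u7u7u7u7u3cAAFVVVVVVVVVVUiIiIt3d3QAAABERu7u7u7u7u7t3dwAAVVVVVVVVVVVV3d3d3d3dAAAAARu7u7u7u7u7t3d3cABVVVVVVVVVVVXd3d3d3d0AAAAAu7u7u7u7u7d3d3dwAFVVVVVVVVVVVd3d3d3d3QAAAMy7u7u7u7u7d3d3d3cAVVVVVVVVVVVV3d3d3d3dAAAMzMu7u7u7u7t3d3d3dwBVVVVVVVVVVVXd3d3d3d0AAMzMzLu7u7u7t3d3d3d3AFVVVVVVVVVVVd3d3d3d3QAAzMzMzLu7u7t3d3d3d3dwVVVVVVVVVVVV3d3d3d3dAAzMzMzMy7u7u3d3d3d3d3BVVVVVVVVVVVXd3d3d3d0AzMzMzMzMu7u3d3d3d3d3d1VVVVVVVVVVVd3d3d3d3QDMzMzMzMzMu7d3d3d3d3d3VVVV7u7u5VVd3d3d3d3dDMzMzMzMzMzLd3d3d3d3d3dVXu7u7u7u7u/93d3d3d0MzMzMzMzMzMx3d3d3d3d3d1Xu7u7u7u7u7//////93QzMzMzMzMzMzHd3d3d3d3d3Xu7u7u7u7u7v////////3MzMzMzMzMzMd3d3d3d3d3fu7u7u7u7u7u/////////8zMzMzMzMzMx3d3d3d3d3d+7u7u7u7u7u//////////zMzMzMzMzMzHd3d3d3d3d37u7u7u7u7u7//////////MzMzMzMzMzMd3d3d3d3d3fu7u7u7u7u7v/////////8zMzMzMzMzMx3d3d3d3d3d+7u7u7u7u7v//////////zMzMzMzMzMzHd3d3d3d3dw"/>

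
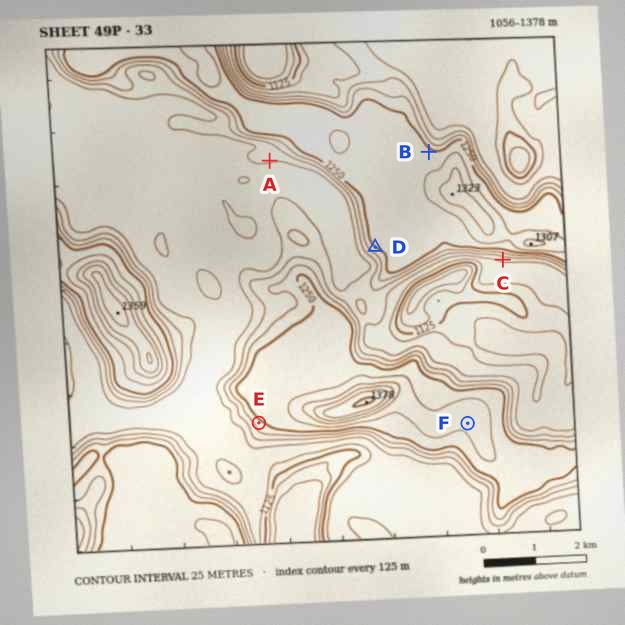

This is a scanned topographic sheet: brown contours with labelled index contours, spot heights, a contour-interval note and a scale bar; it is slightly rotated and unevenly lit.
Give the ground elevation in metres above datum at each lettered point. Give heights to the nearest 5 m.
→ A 1175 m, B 1260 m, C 1185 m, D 1250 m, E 1240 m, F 1280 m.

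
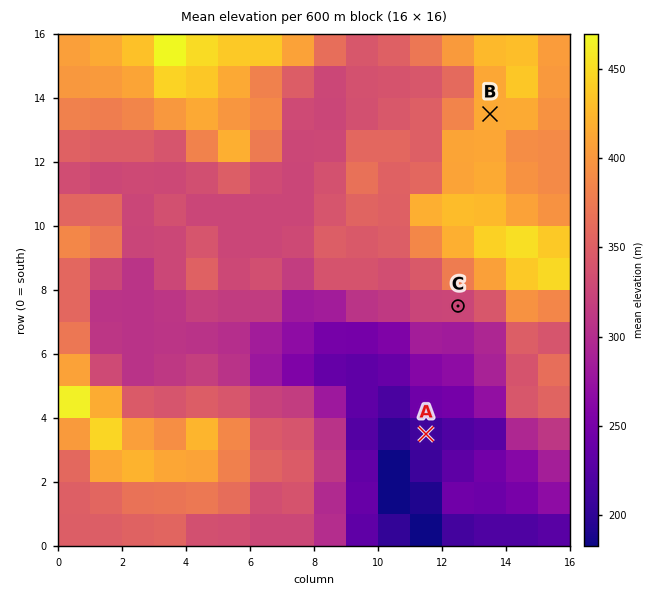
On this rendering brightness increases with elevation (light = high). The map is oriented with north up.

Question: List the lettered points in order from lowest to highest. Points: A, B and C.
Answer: A C B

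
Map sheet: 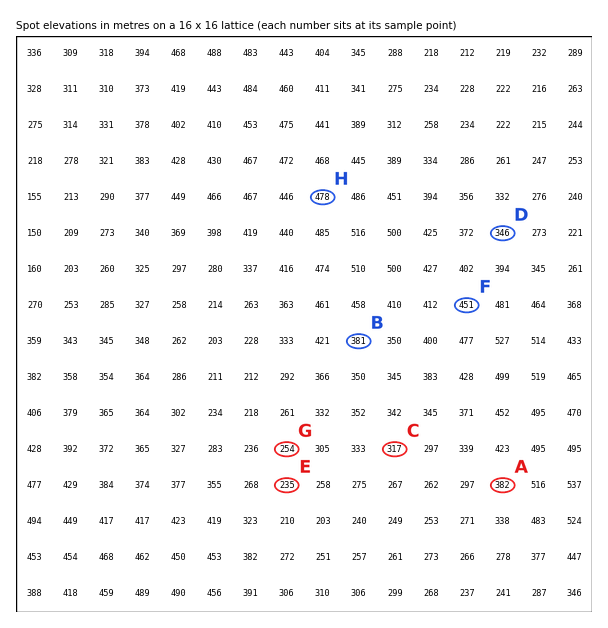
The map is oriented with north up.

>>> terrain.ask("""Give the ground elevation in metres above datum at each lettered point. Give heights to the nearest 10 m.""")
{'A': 380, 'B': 380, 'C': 320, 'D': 350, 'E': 230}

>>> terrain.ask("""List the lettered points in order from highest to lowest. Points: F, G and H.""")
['H', 'F', 'G']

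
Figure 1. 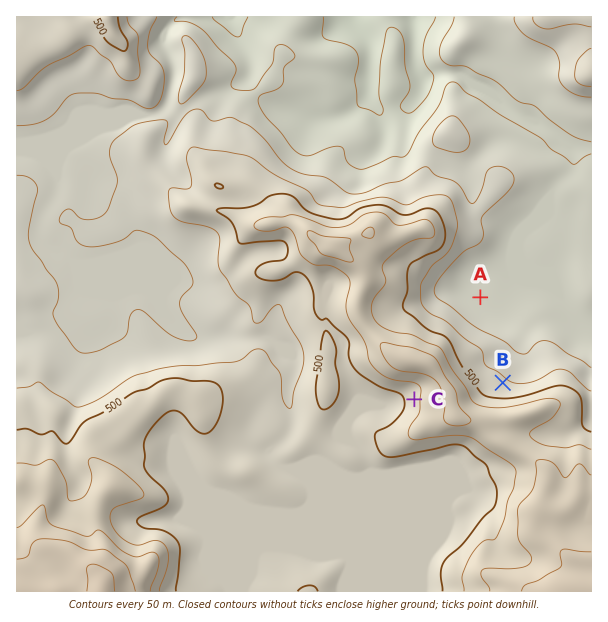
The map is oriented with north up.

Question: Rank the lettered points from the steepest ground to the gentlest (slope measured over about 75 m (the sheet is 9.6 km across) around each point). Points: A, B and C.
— C B A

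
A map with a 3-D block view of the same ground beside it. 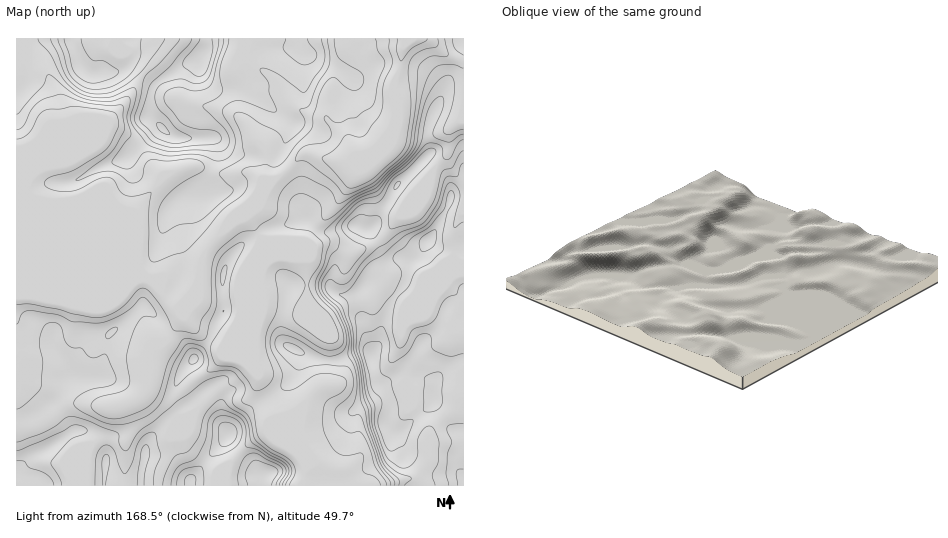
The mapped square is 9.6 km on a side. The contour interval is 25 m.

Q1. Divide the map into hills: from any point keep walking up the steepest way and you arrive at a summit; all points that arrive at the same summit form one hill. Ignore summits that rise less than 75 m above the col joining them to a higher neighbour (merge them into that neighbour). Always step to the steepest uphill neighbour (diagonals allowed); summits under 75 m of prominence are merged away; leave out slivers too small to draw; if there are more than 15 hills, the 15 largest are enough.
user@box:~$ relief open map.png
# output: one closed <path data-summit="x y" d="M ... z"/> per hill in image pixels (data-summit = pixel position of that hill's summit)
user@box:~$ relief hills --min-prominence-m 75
<path data-summit="463 482" d="M463 38l-57 0-6 30-6 15 0 7 4 8 0 20-5 10-11 14-10 9-21 9-24-1-15-5-10 1-18 18-10 6-36 39-19 17-10 11-6 11-3 23-9 18-6 19 11 14 25 15 4-1 13-21 20-45 0 44-3 7 3 45 15 31 14 39 15 12 3 7 1 5-5 17 163-1z"/><path data-summit="202 56" d="M405 38l-388 0-1 243 118 1 6-4 7 0 14 11 2 6 9 9 6 4 2-2 15-15 5-11 2-20 7-14 58-57 7-10 10-6 18-18 10-1 15 5 24 1 21-9 10-9 11-14 5-10 0-20-4-8 0-7 7-20z"/><path data-summit="265 475" d="M257 278l-13 35-20 33-16-7-16-12-7-10 3-14-7 18-12 17-5 4-5 0-6-6-13-24-17-16 9-14-115 0-1 203 284 1 6-17-1-5-3-7-15-12-14-39-15-31-3-19 0-26 3-7z"/>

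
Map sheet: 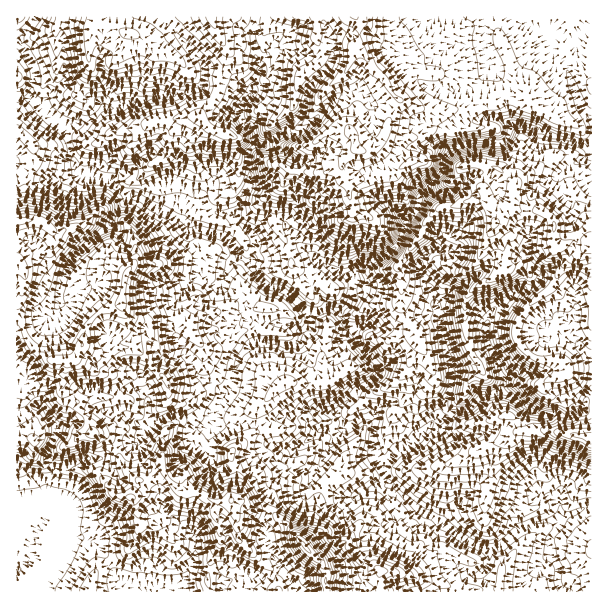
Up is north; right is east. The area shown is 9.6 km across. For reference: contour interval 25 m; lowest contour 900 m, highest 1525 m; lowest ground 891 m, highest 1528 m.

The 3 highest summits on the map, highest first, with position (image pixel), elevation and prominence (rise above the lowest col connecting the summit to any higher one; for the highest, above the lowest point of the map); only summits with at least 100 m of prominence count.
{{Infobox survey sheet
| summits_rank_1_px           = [494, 224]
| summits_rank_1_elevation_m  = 1506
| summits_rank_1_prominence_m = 199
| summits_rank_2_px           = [305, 546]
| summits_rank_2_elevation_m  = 1405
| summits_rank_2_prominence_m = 190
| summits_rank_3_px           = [231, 500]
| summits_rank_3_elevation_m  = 1352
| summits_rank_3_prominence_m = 134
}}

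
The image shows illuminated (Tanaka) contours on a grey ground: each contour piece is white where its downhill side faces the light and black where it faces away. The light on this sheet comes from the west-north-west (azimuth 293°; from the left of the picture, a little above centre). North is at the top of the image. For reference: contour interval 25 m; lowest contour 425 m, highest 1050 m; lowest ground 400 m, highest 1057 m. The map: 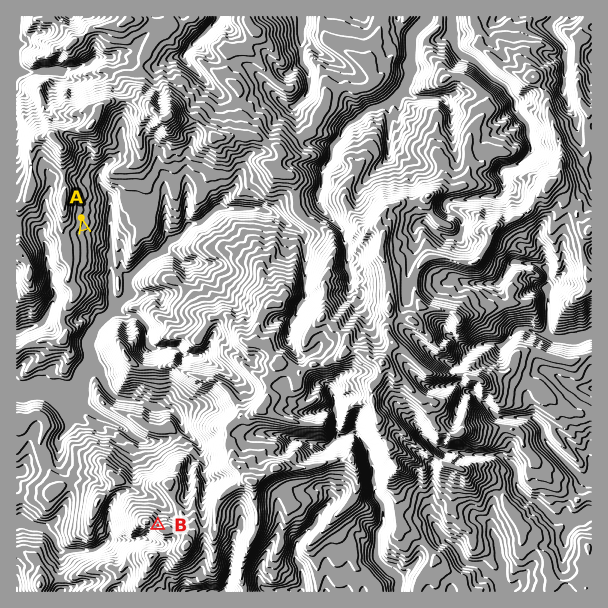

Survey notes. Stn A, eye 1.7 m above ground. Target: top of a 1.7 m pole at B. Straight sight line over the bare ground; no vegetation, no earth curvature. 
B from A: seen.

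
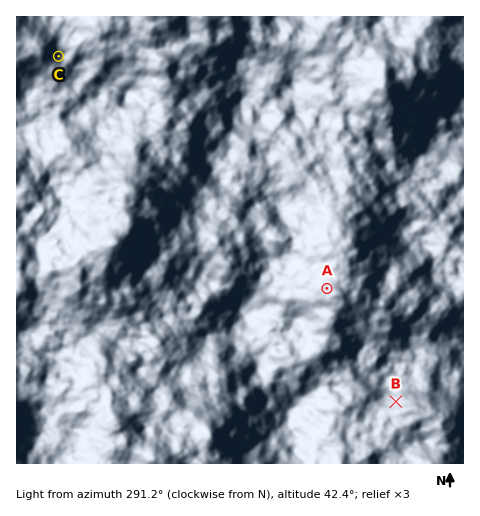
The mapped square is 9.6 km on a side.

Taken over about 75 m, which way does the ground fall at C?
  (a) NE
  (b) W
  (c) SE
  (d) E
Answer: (d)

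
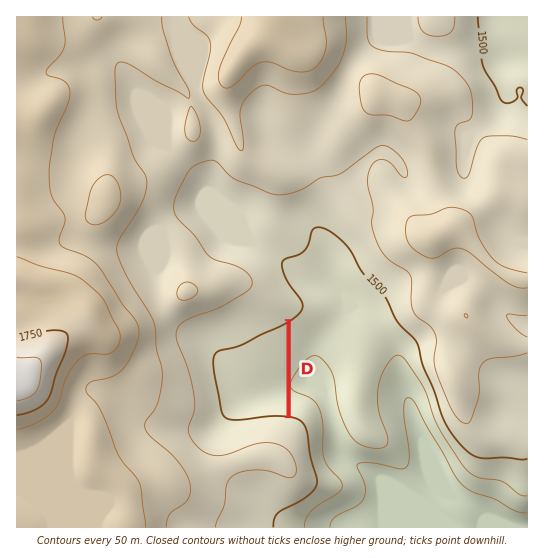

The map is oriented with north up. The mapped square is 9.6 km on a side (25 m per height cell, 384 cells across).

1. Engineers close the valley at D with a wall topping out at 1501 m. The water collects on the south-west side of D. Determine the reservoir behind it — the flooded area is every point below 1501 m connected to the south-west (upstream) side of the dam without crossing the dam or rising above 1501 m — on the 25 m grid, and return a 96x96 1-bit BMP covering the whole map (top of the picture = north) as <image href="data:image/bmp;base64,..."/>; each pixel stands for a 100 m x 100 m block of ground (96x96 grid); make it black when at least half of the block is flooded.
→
<image width="96" height="96" href="data:image/bmp;base64,Qk2+BAAAAAAAAD4AAAAoAAAAYAAAAGAAAAABAAEAAAAAAIAEAAATCwAAEwsAAAIAAAAAAAAA////AAAAAAAAAAAAAAAAAAAAAAAAAAAAAAAAAAAAAAAAAAAAAAAAAAAAAAAAAAAAAAAAAAAAAAAAAAAAAAAAAAAAAAAAAAAAAAAAAAAAAAAAAAAAAAAAAAAAAAAAAAAAAAAAAAAAAAAAAAAAAAAAAAAAAAAAAAAAAAAAAAAAAAAAAAAAAAAAAAAAAAAAAAAAAAAAAAAAAAAAAAAAAAAAAAAAAAAAAAAAAAAAAAAAAAAAAAAAAAAAAAAAAAAAAAAAAAAAAAAAAAAAAAAAAAAAAAAAAAAAAAAAAAAAAAAAAAAAAAAAAAAAAAAAAAAAAAAAAAAAAAAAAAAAAAAAAfgAAAAAAAAAAAAAAf/gAAAAAAAAAAAAA//gAAAAAAAAAAAAA//gAAAAAAAAAAAAA//gAAAAAAAAAAAAA//gAAAAAAAAAAAAB//gAAAAAAAAAAAAB//gAAAAAAAAAAAAB//gAAAAAAAAAAAAB//gAAAAAAAAAAAAB//gAAAAAAAAAAAAB//gAAAAAAAAAAAAB//gAAAAAAAAAAAAA//gAAAAAAAAAAAAAD/gAAAAAAAAAAAAAA/gAAAAAAAAAAAAAAPgAAAAAAAAAAAAAADgAAAAAAAAAAAAAAAAAAAAAAAAAAAAAAAAAAAAAAAAAAAAAAAAAAAAAAAAAAAAAAAAAAAAAAAAAAAAAAAAAAAAAAAAAAAAAAAAAAAAAAAAAAAAAAAAAAAAAAAAAAAAAAAAAAAAAAAAAAAAAAAAAAAAAAAAAAAAAAAAAAAAAAAAAAAAAAAAAAAAAAAAAAAAAAAAAAAAAAAAAAAAAAAAAAAAAAAAAAAAAAAAAAAAAAAAAAAAAAAAAAAAAAAAAAAAAAAAAAAAAAAAAAAAAAAAAAAAAAAAAAAAAAAAAAAAAAAAAAAAAAAAAAAAAAAAAAAAAAAAAAAAAAAAAAAAAAAAAAAAAAAAAAAAAAAAAAAAAAAAAAAAAAAAAAAAAAAAAAAAAAAAAAAAAAAAAAAAAAAAAAAAAAAAAAAAAAAAAAAAAAAAAAAAAAAAAAAAAAAAAAAAAAAAAAAAAAAAAAAAAAAAAAAAAAAAAAAAAAAAAAAAAAAAAAAAAAAAAAAAAAAAAAAAAAAAAAAAAAAAAAAAAAAAAAAAAAAAAAAAAAAAAAAAAAAAAAAAAAAAAAAAAAAAAAAAAAAAAAAAAAAAAAAAAAAAAAAAAAAAAAAAAAAAAAAAAAAAAAAAAAAAAAAAAAAAAAAAAAAAAAAAAAAAAAAAAAAAAAAAAAAAAAAAAAAAAAAAAAAAAAAAAAAAAAAAAAAAAAAAAAAAAAAAAAAAAAAAAAAAAAAAAAAAAAAAAAAAAAAAAAAAAAAAAAAAAAAAAAAAAAAAAAAAAAAAAAAAAAAAAAAAAAAAAAAAAAAAAAAAAAAAAAAAAAAAAAAAAAAAAAAAAAAAAAAAAAAAAAAAAAAAAAAAAAAAAAAAAAAAAAAAAAAAAAAAAAAAAAAAAAAAAAAAAAAAAAAAAAAAAAAAAAAAAAAAAAAAAAAAAAAAAAAAAAAAAAA="/>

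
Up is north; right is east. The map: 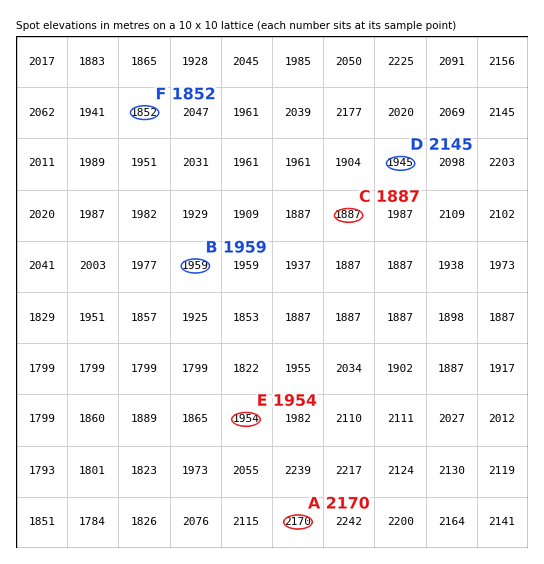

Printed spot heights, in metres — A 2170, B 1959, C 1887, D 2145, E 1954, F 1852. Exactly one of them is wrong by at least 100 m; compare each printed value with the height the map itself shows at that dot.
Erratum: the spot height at D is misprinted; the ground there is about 1945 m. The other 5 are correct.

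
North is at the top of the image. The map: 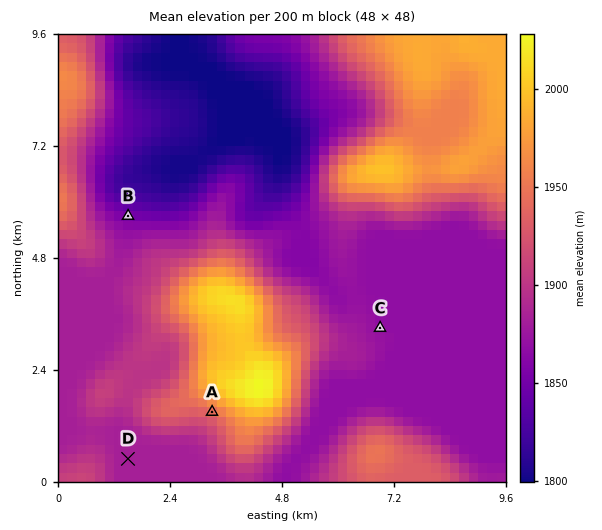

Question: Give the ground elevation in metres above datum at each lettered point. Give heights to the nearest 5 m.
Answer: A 1945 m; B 1855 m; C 1870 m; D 1885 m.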